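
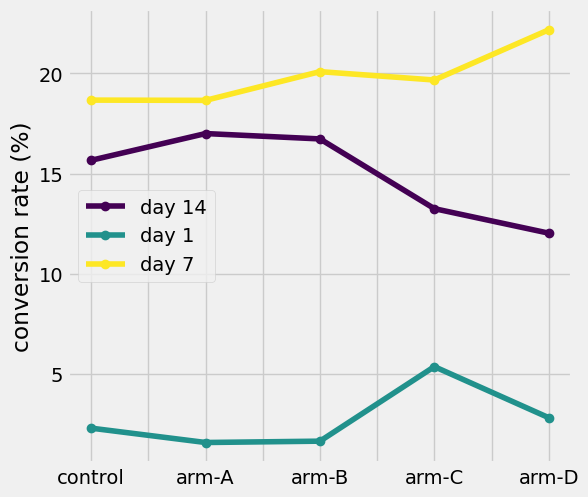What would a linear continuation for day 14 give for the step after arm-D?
≈ 10

Last three: 16, 14, 12 → slope ≈ -2/step → next ≈ 10.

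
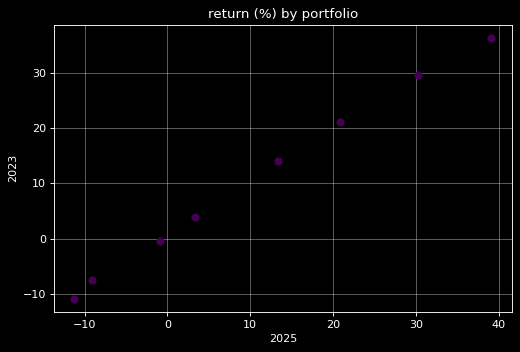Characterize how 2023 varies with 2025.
Points are positively correlated; strong (|r| ≈ 1.0).

positive, strong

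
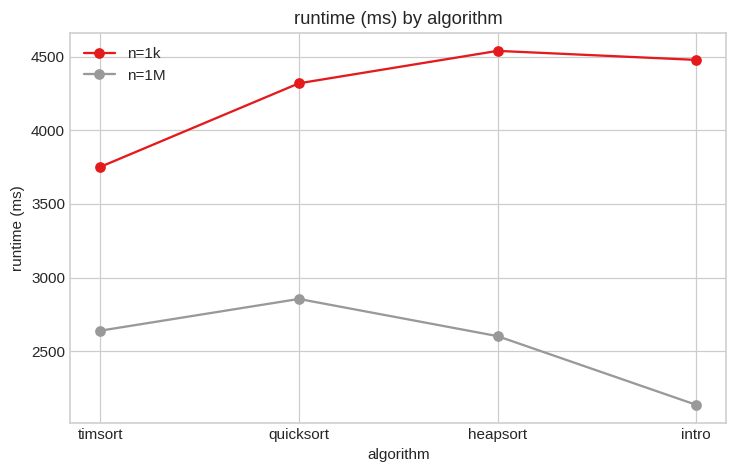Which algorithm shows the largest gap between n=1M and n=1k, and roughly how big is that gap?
intro: n=1M ≈ 2000, n=1k ≈ 4500 → gap ≈ 2500. Next-largest (heapsort) is only ≈ 2000.

intro, ≈ 2500 ms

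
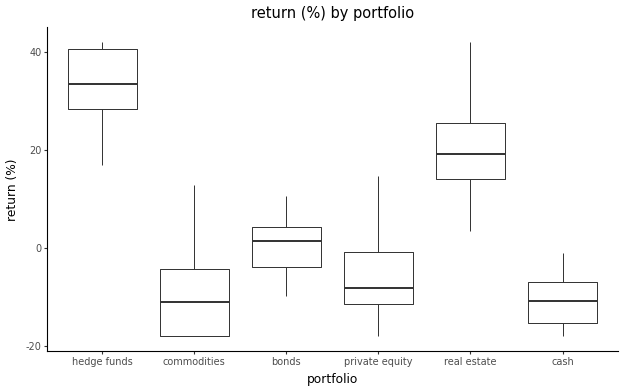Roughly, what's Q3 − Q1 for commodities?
≈ 15

Q3 ≈ -5, Q1 ≈ -20; IQR ≈ 15.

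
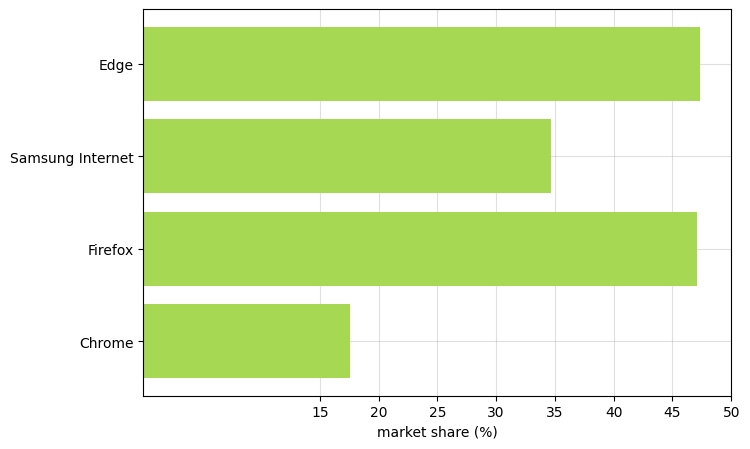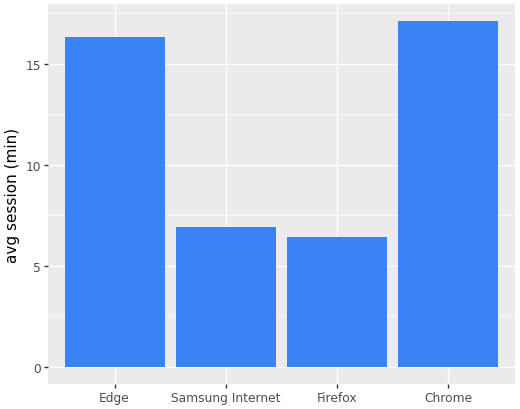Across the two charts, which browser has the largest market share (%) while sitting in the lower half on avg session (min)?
Chart 2 median avg session (min) ≈ 12; below-median browsers: Samsung Internet, Firefox. Among those, Firefox has the highest market share (%) (≈ 45).

Firefox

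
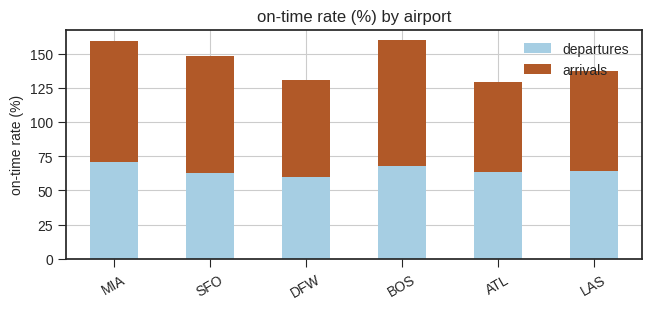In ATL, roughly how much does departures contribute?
departures top ≈ 60, bottom ≈ 0; segment ≈ 60.

≈ 60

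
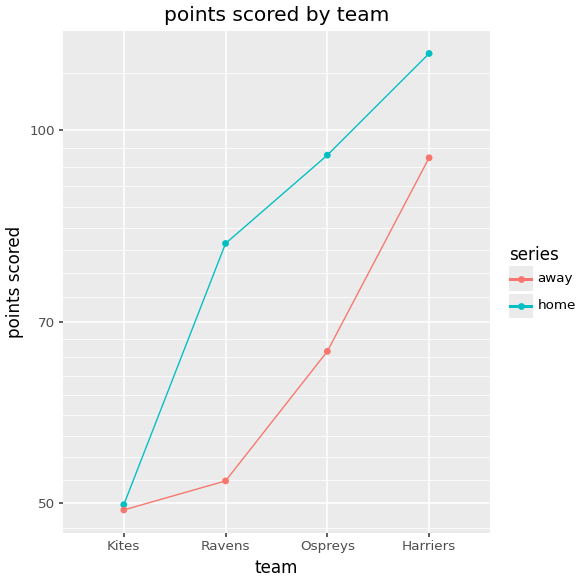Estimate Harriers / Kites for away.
≈ 1.8×

Harriers ≈ 90, Kites ≈ 50; 90/50 ≈ 1.8.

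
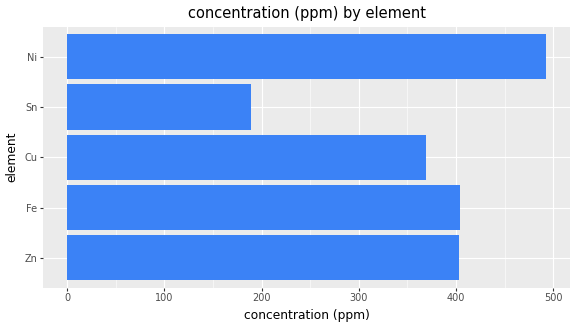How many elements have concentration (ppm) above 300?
4

Above 300: Zn, Fe, Cu, Ni.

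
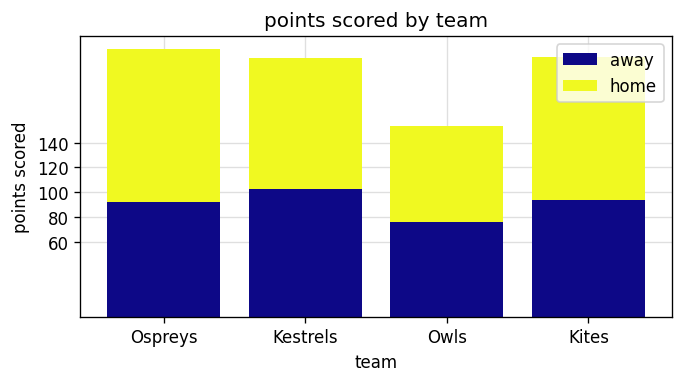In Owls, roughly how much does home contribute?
≈ 80

home top ≈ 160, bottom ≈ 80; segment ≈ 80.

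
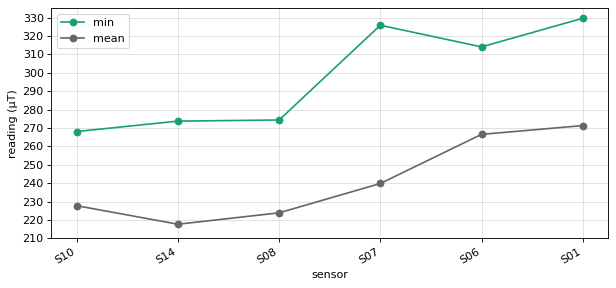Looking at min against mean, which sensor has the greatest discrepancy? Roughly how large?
S07: min ≈ 330, mean ≈ 240 → gap ≈ 90. Next-largest (S01) is only ≈ 60.

S07, ≈ 90 µT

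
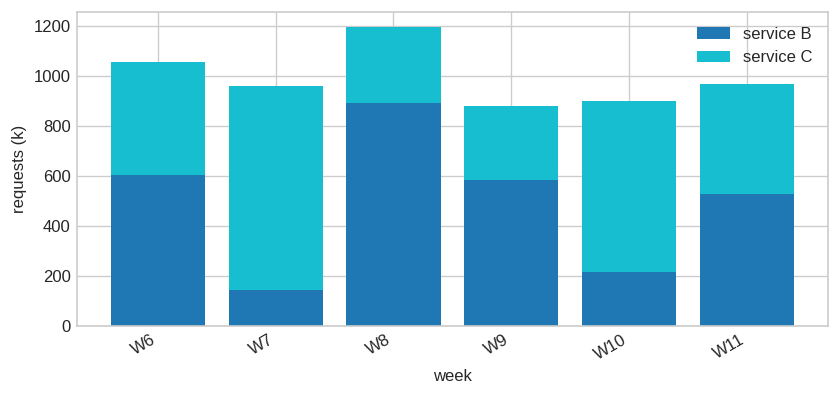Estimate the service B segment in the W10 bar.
≈ 200

service B top ≈ 200, bottom ≈ 0; segment ≈ 200.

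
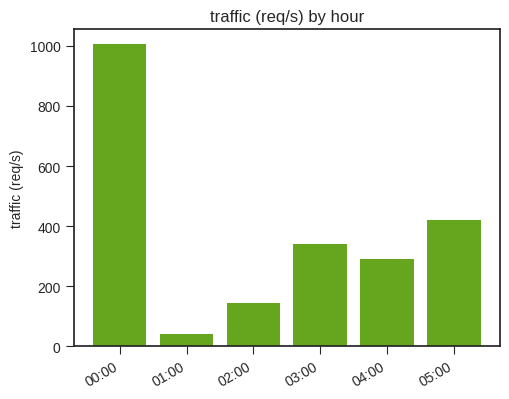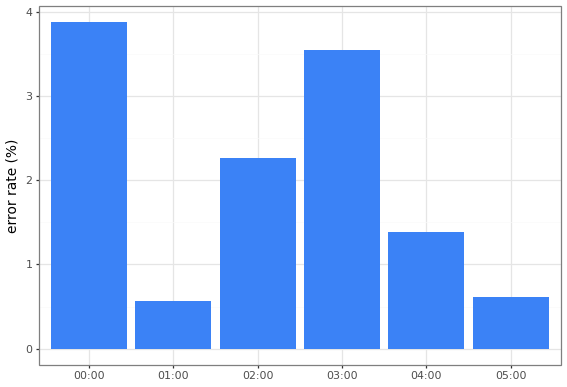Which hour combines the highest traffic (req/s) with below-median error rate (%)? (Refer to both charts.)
Chart 2 median error rate (%) ≈ 2; below-median hours: 01:00, 04:00, 05:00. Among those, 05:00 has the highest traffic (req/s) (≈ 400).

05:00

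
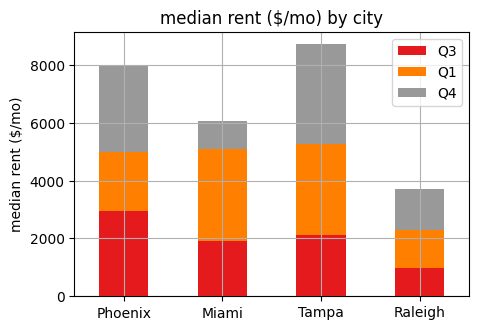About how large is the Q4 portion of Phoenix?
≈ 3000

Q4 top ≈ 8000, bottom ≈ 5000; segment ≈ 3000.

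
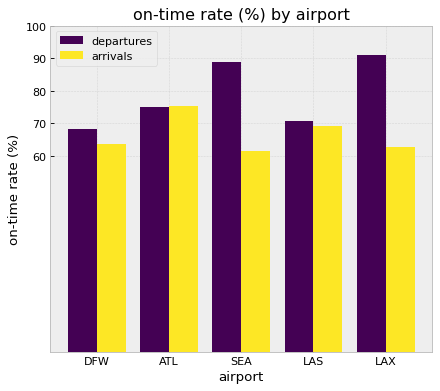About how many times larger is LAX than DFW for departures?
≈ 1.29×

LAX ≈ 90, DFW ≈ 70; 90/70 ≈ 1.29.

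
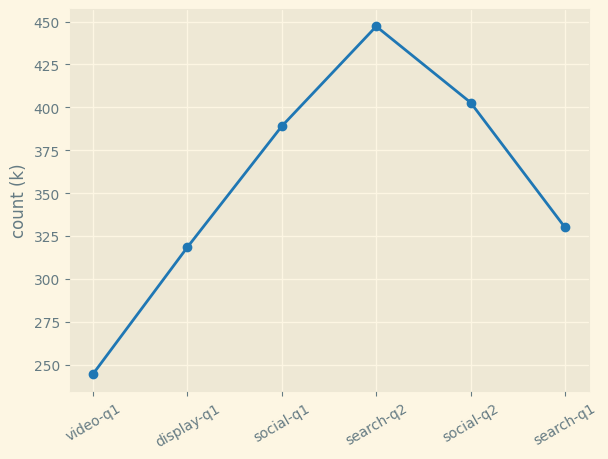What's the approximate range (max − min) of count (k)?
Max search-q2 ≈ 440, min video-q1 ≈ 240; range ≈ 200.

≈ 200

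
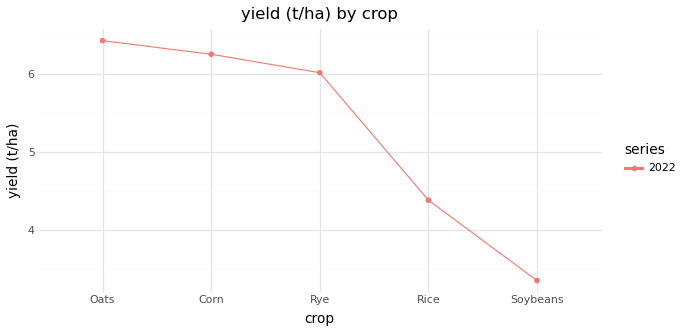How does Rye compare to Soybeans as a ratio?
Rye ≈ 6.0, Soybeans ≈ 3.5; 6.0/3.5 ≈ 1.71.

≈ 1.71×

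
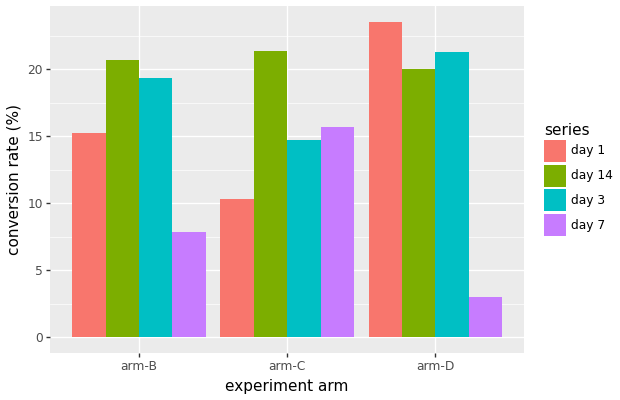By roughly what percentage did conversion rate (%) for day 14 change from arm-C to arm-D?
≈ -9.1%

arm-C ≈ 22, arm-D ≈ 20; (20 − 22) / 22 ≈ -9.1%.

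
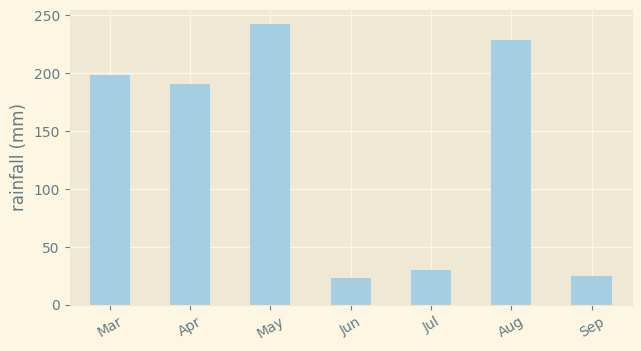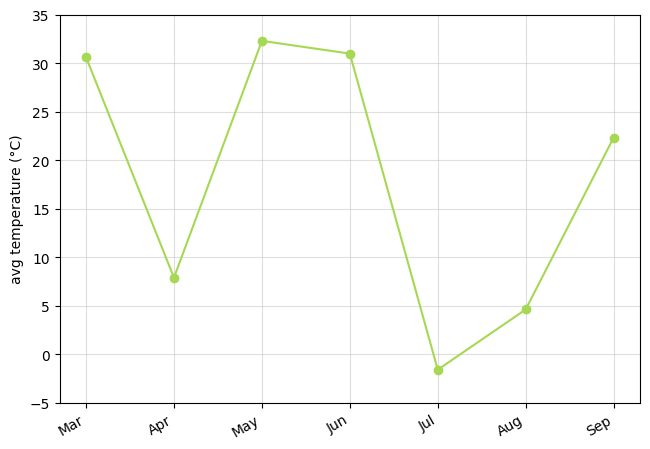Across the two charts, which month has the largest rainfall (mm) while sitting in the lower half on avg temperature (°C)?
Chart 2 median avg temperature (°C) ≈ 20; below-median months: Apr, Jul, Aug. Among those, Aug has the highest rainfall (mm) (≈ 225).

Aug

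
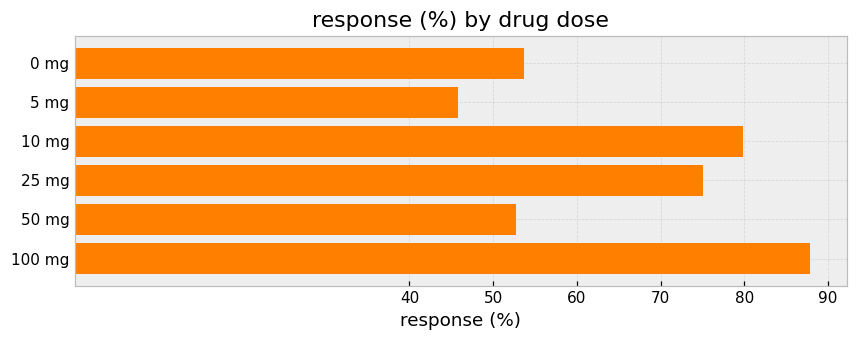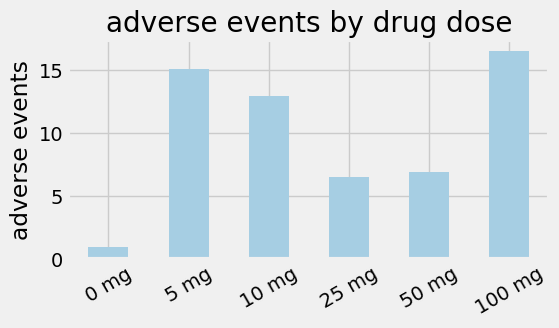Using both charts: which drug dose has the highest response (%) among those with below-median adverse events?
Chart 2 median adverse events ≈ 10; below-median drug doses: 0 mg, 25 mg, 50 mg. Among those, 25 mg has the highest response (%) (≈ 80).

25 mg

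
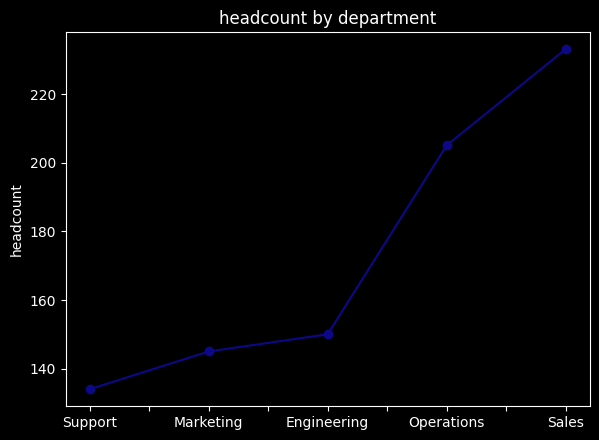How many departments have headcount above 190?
Above 190: Operations, Sales.

2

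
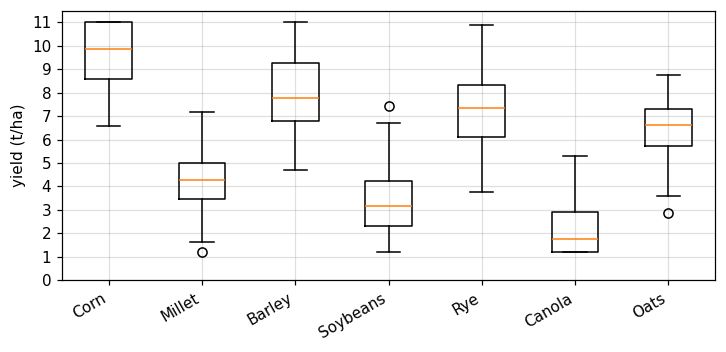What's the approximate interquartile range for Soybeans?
Q3 ≈ 4, Q1 ≈ 2; IQR ≈ 2.

≈ 2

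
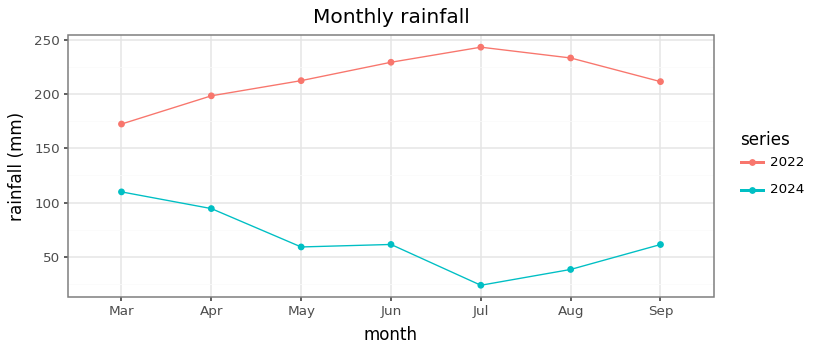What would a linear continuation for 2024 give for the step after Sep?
≈ 80

Last three: 20, 40, 60 → slope ≈ 20/step → next ≈ 80.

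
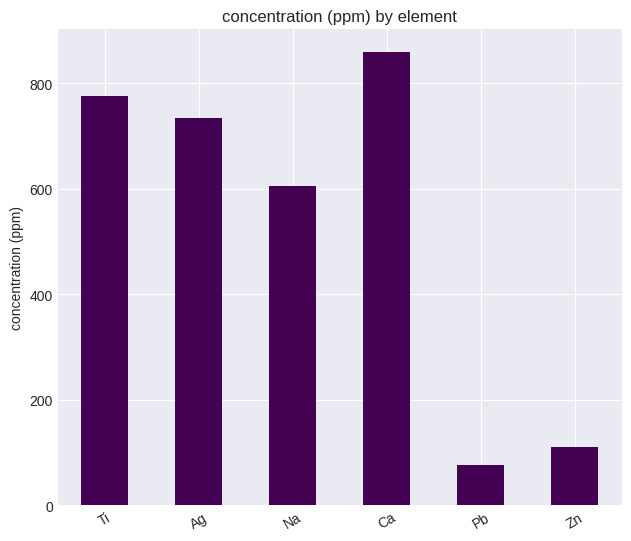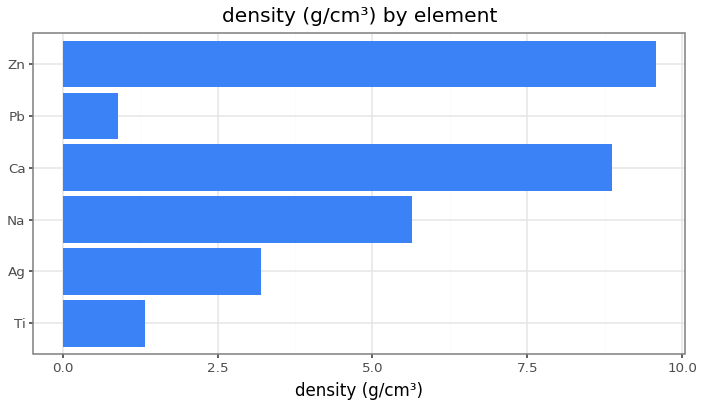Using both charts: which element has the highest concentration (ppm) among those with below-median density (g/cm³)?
Ti

Chart 2 median density (g/cm³) ≈ 4; below-median elements: Ti, Ag, Pb. Among those, Ti has the highest concentration (ppm) (≈ 800).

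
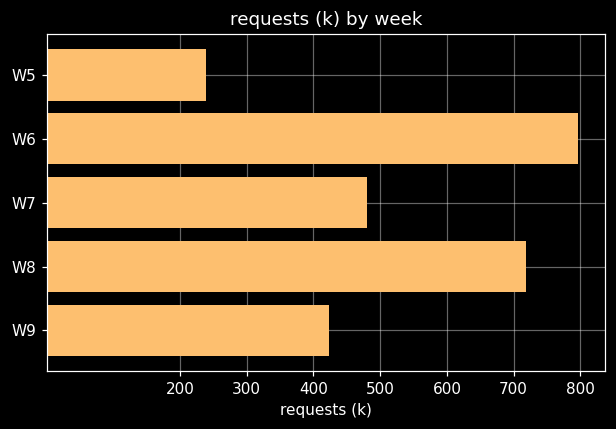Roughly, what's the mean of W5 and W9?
(200 + 400) / 2 ≈ 300.

≈ 300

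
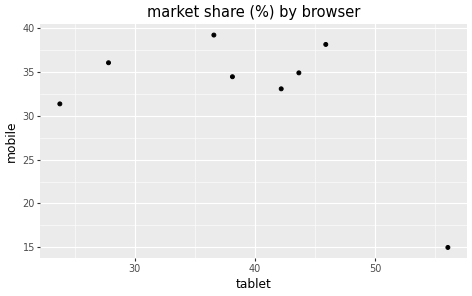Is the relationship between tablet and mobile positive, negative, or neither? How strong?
Points are negatively correlated; moderate (|r| ≈ 0.5).

negative, moderate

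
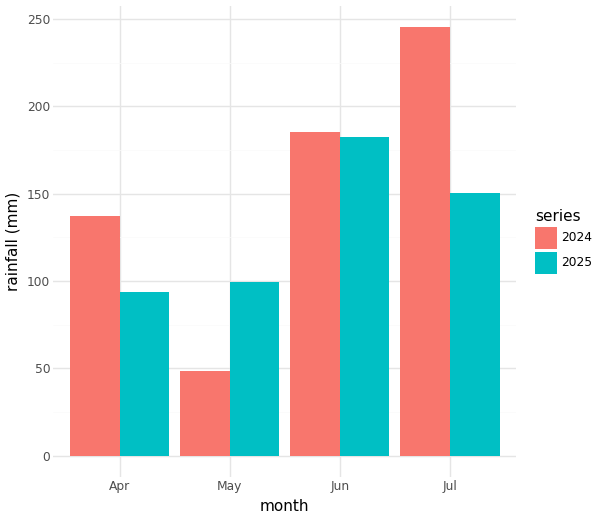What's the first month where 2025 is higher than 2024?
Apr: 2025 ≈ 100 vs 2024 ≈ 125 (not yet); May: 2025 ≈ 100 vs 2024 ≈ 50 (first crossover).

May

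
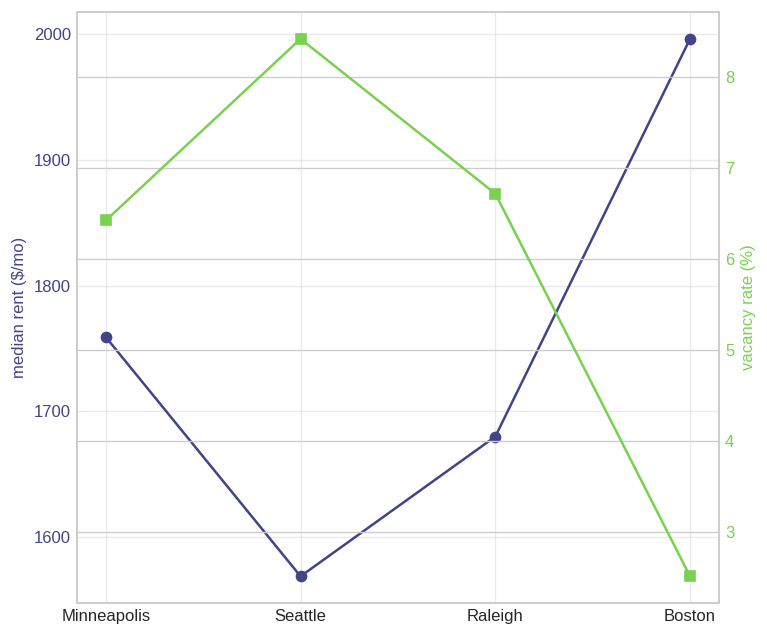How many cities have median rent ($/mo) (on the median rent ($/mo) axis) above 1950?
1

Above 1950: Boston.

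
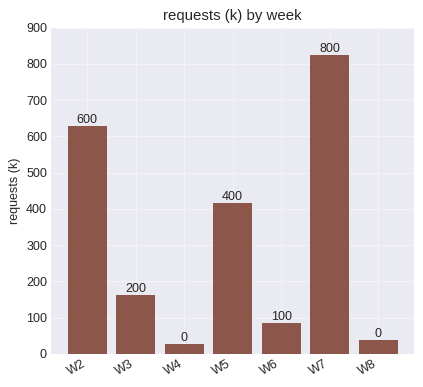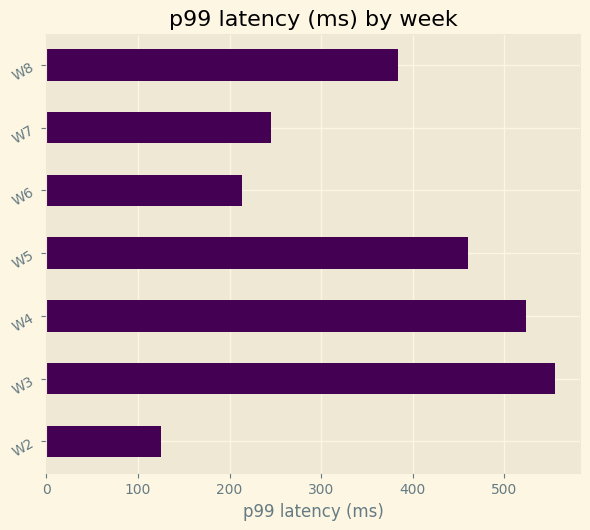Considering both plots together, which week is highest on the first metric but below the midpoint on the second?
W7

Chart 2 median p99 latency (ms) ≈ 400; below-median weeks: W2, W6, W7. Among those, W7 has the highest requests (k) (≈ 800).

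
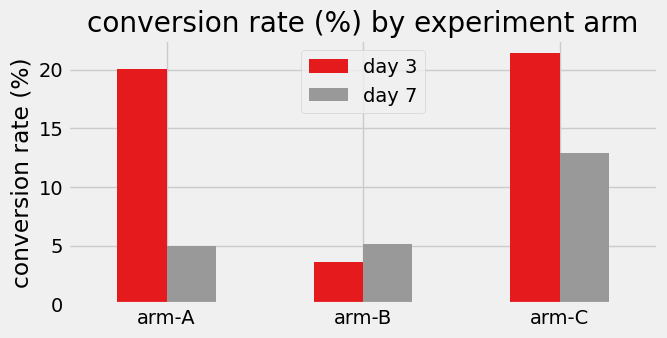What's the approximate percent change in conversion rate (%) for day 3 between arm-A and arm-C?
arm-A ≈ 20, arm-C ≈ 22; (22 − 20) / 20 ≈ +10%.

≈ +10%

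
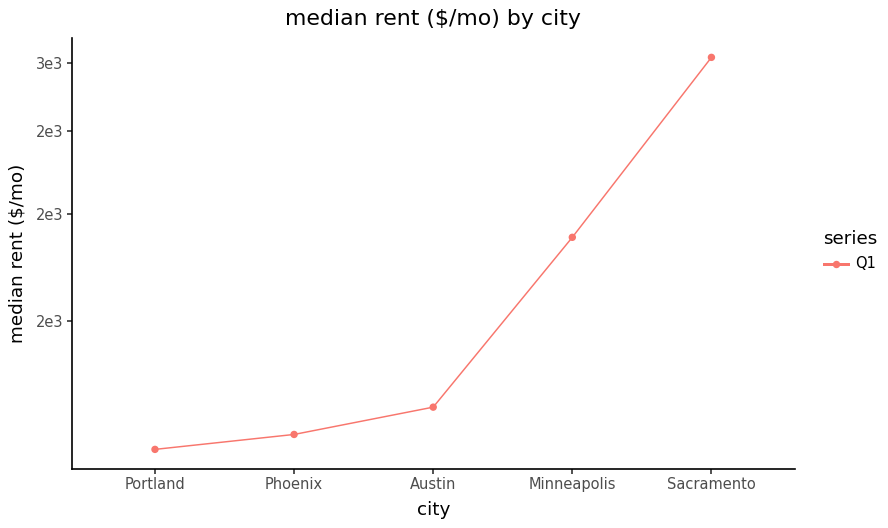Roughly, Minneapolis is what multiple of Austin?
Minneapolis ≈ 1800, Austin ≈ 1200; 1800/1200 ≈ 1.5.

≈ 1.5×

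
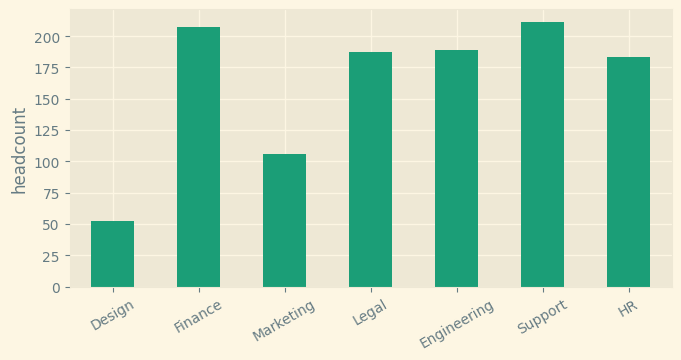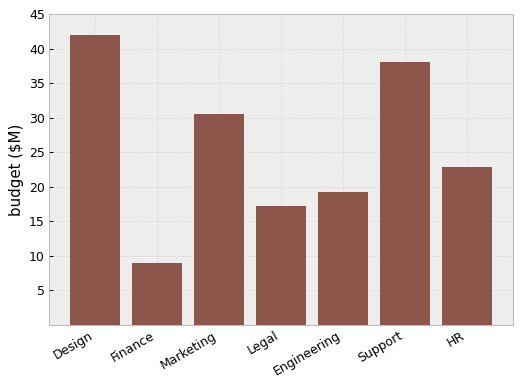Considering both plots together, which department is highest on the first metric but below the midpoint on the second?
Finance

Chart 2 median budget ($M) ≈ 25; below-median departments: Finance, Legal, Engineering. Among those, Finance has the highest headcount (≈ 200).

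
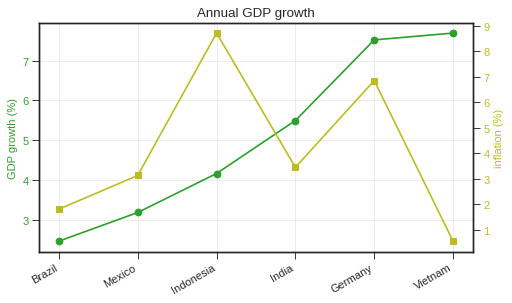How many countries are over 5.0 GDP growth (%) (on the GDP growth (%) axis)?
3

Above 5.0: India, Germany, Vietnam.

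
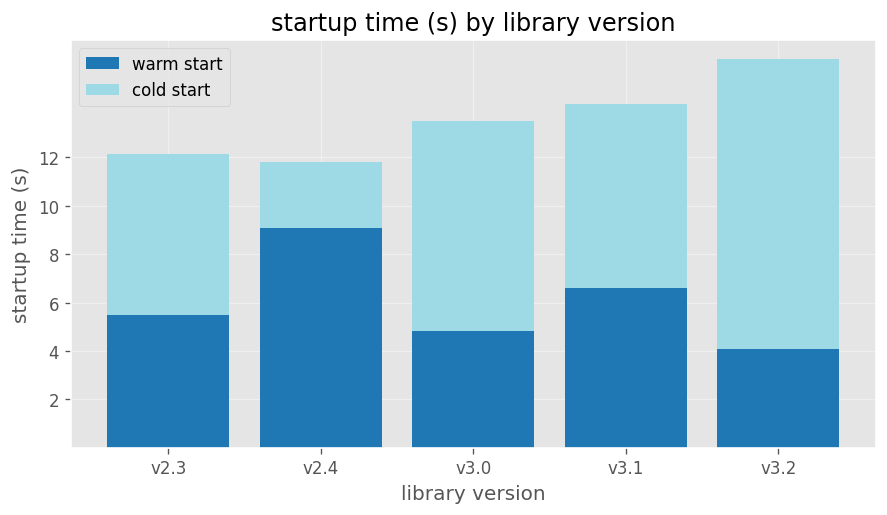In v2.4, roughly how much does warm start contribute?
≈ 10

warm start top ≈ 10, bottom ≈ 0; segment ≈ 10.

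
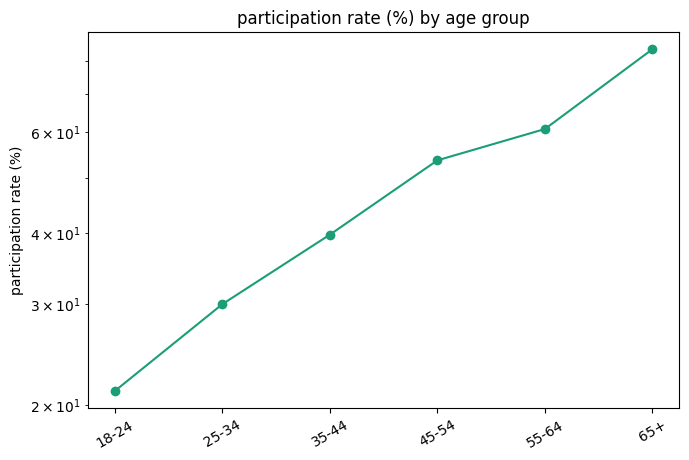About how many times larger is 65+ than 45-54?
≈ 1.6×

65+ ≈ 80, 45-54 ≈ 50; 80/50 ≈ 1.6.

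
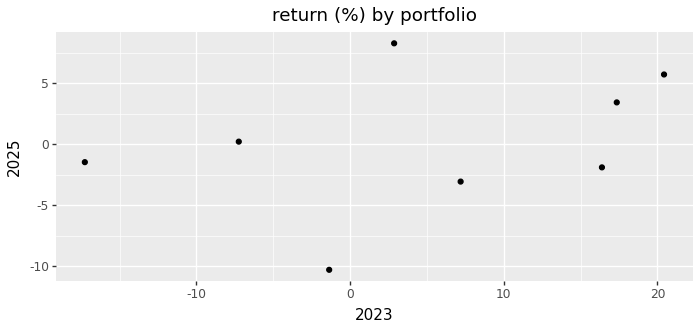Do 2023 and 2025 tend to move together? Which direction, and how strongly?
Points are positively correlated; weak (|r| ≈ 0.3).

positive, weak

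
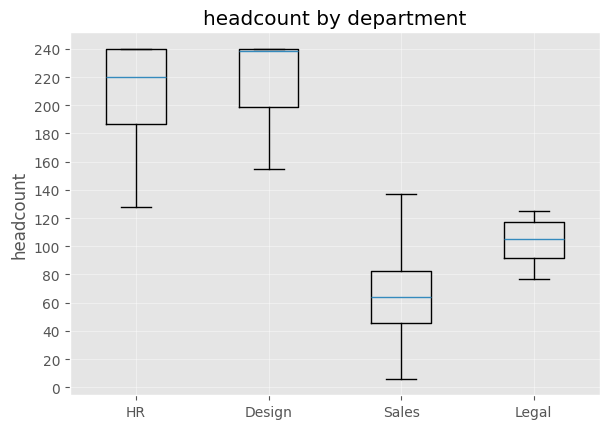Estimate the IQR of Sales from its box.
≈ 40

Q3 ≈ 80, Q1 ≈ 40; IQR ≈ 40.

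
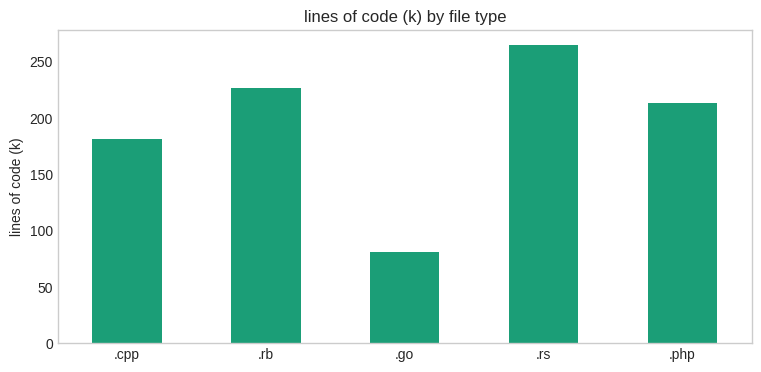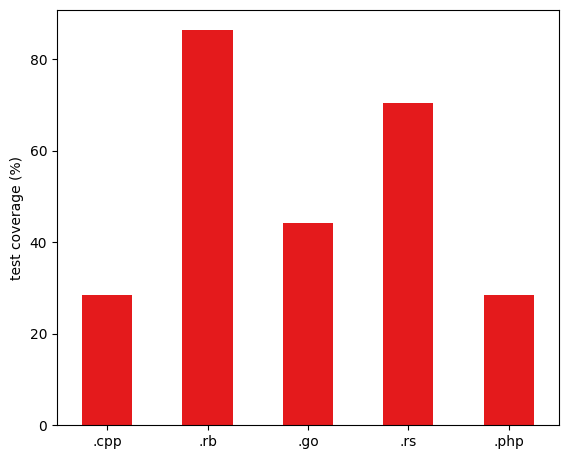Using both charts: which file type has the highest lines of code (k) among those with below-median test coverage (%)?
.php

Chart 2 median test coverage (%) ≈ 40; below-median file types: .cpp, .php. Among those, .php has the highest lines of code (k) (≈ 225).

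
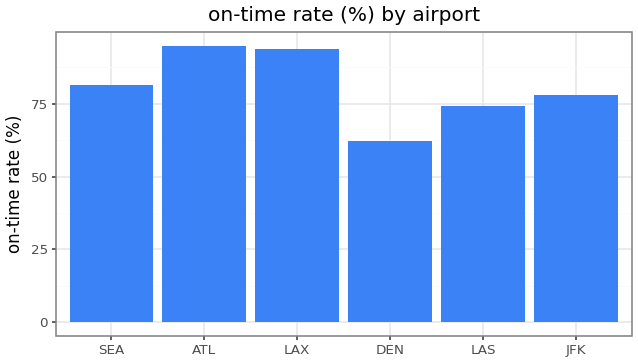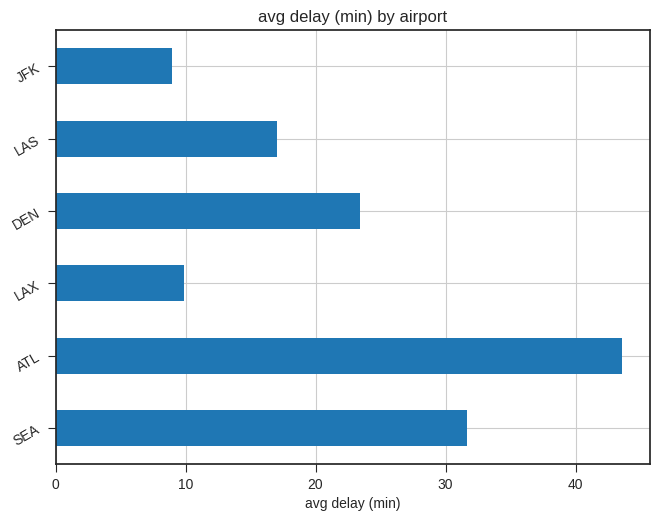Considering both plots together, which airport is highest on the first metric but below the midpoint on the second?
LAX

Chart 2 median avg delay (min) ≈ 20; below-median airports: LAX, LAS, JFK. Among those, LAX has the highest on-time rate (%) (≈ 90).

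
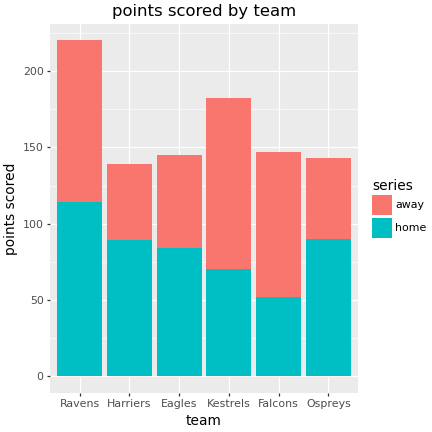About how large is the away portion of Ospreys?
≈ 60

away top ≈ 140, bottom ≈ 80; segment ≈ 60.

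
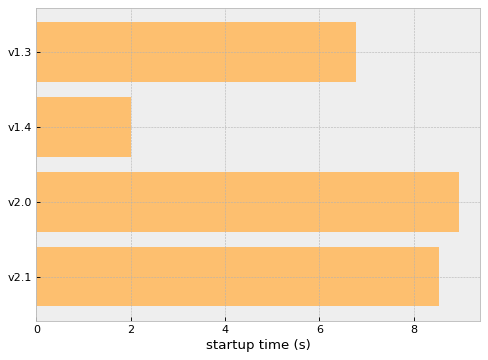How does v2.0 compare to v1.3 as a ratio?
v2.0 ≈ 9, v1.3 ≈ 7; 9/7 ≈ 1.29.

≈ 1.29×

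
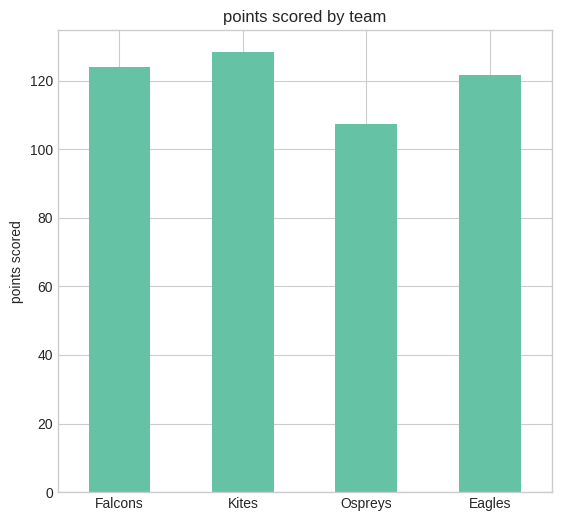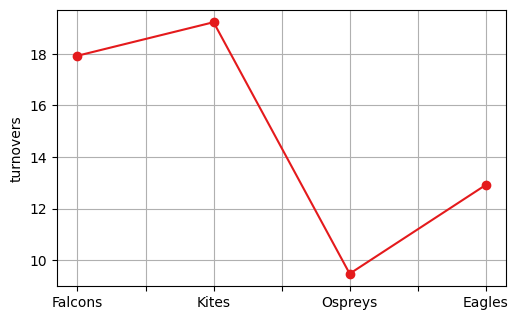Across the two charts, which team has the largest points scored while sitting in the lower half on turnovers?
Chart 2 median turnovers ≈ 16; below-median teams: Ospreys, Eagles. Among those, Eagles has the highest points scored (≈ 120).

Eagles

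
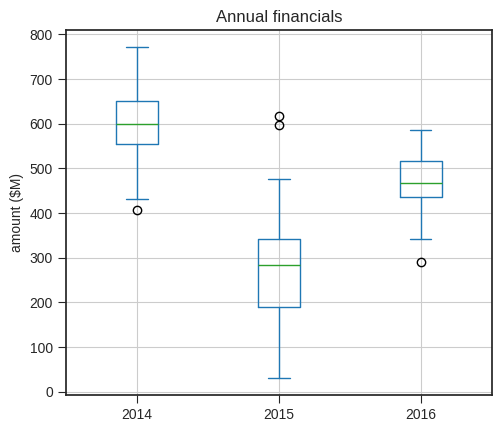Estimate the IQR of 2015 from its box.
≈ 150

Q3 ≈ 350, Q1 ≈ 200; IQR ≈ 150.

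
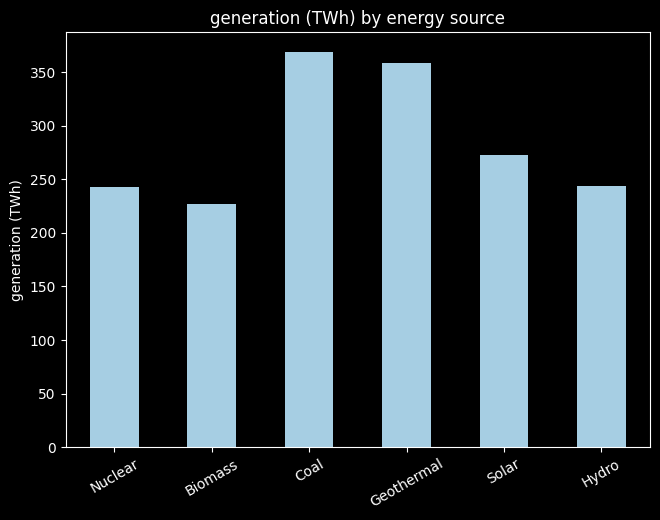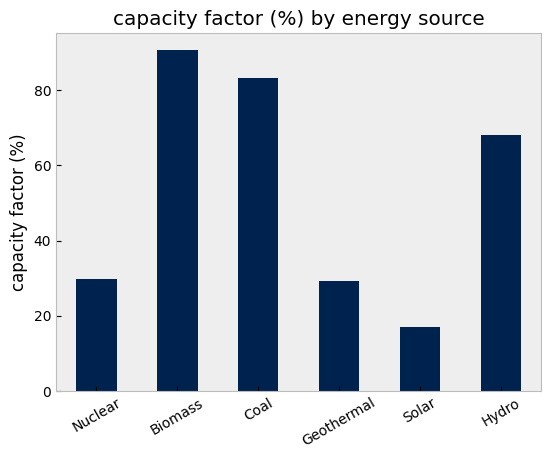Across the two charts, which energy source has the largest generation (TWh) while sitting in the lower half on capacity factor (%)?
Geothermal

Chart 2 median capacity factor (%) ≈ 50; below-median energy sources: Nuclear, Geothermal, Solar. Among those, Geothermal has the highest generation (TWh) (≈ 350).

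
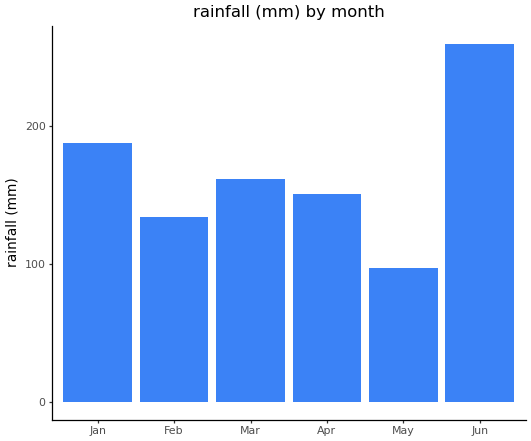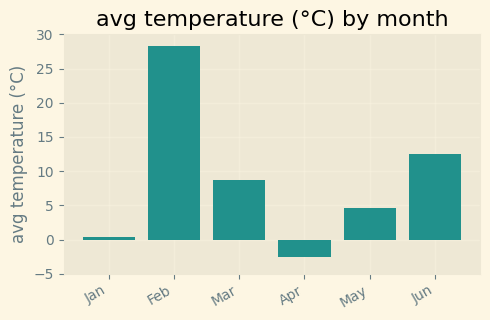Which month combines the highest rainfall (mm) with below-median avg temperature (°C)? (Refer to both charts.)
Chart 2 median avg temperature (°C) ≈ 5; below-median months: Jan, Apr, May. Among those, Jan has the highest rainfall (mm) (≈ 175).

Jan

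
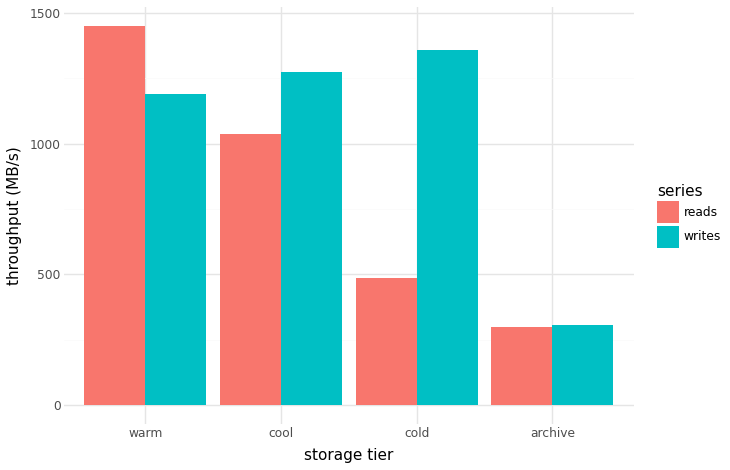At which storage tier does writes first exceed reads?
warm: writes ≈ 1200 vs reads ≈ 1400 (not yet); cool: writes ≈ 1200 vs reads ≈ 1000 (first crossover).

cool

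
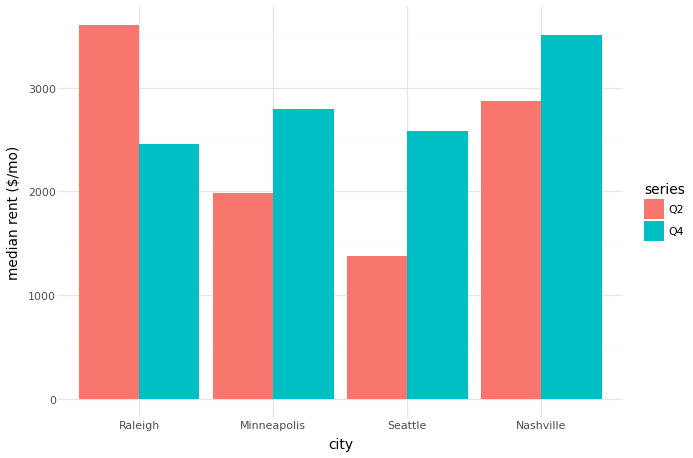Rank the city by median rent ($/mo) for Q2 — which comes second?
Top 3 for Q2: Raleigh ≈ 3500, Nashville ≈ 3000, Minneapolis ≈ 2000.

Nashville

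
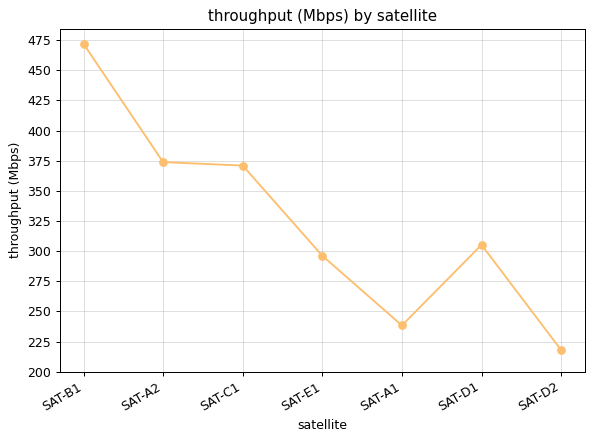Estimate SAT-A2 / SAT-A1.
≈ 1.5×

SAT-A2 ≈ 375, SAT-A1 ≈ 250; 375/250 ≈ 1.5.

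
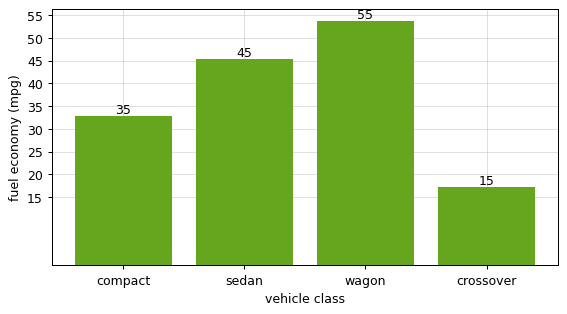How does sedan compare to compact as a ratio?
sedan ≈ 45, compact ≈ 35; 45/35 ≈ 1.29.

≈ 1.29×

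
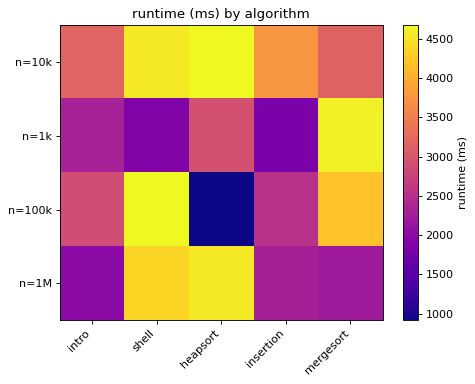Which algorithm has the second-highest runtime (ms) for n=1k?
Top 3 for n=1k: mergesort ≈ 4500, heapsort ≈ 3000, intro ≈ 2500.

heapsort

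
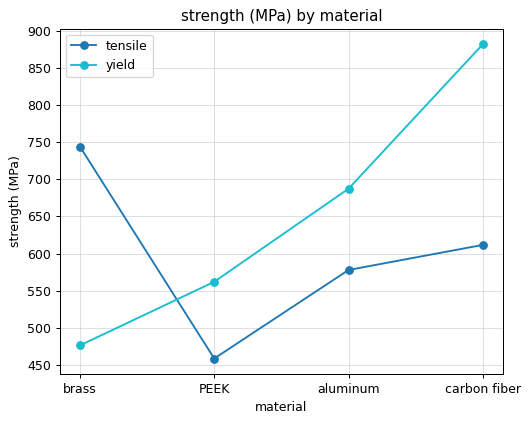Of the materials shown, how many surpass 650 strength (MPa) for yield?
2

Above 650: aluminum, carbon fiber.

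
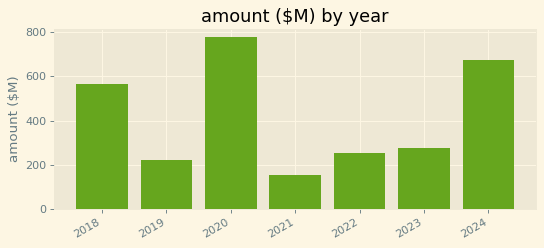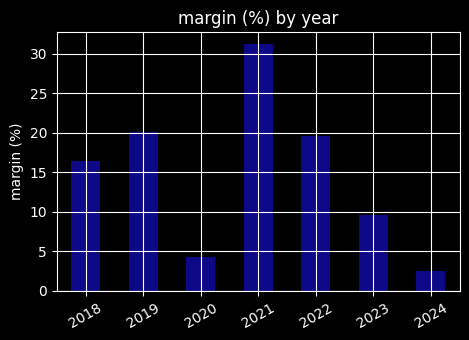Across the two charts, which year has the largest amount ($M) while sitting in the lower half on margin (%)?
Chart 2 median margin (%) ≈ 15; below-median years: 2020, 2023, 2024. Among those, 2020 has the highest amount ($M) (≈ 800).

2020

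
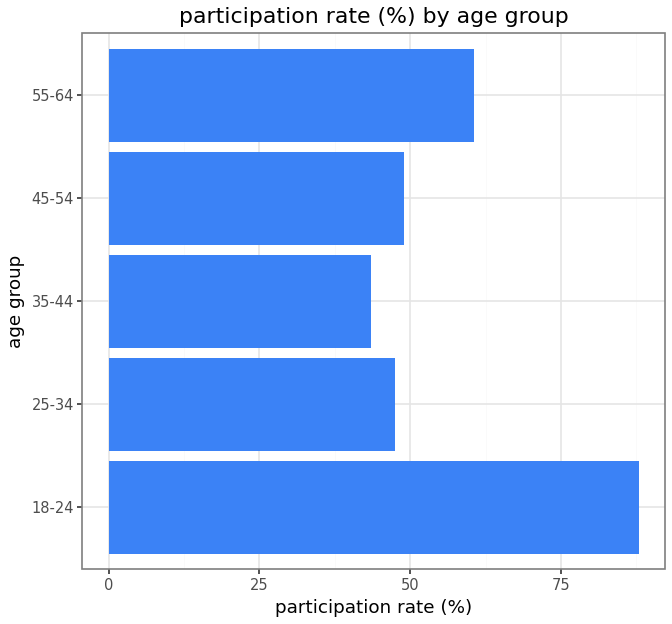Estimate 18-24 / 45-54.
≈ 1.8×

18-24 ≈ 90, 45-54 ≈ 50; 90/50 ≈ 1.8.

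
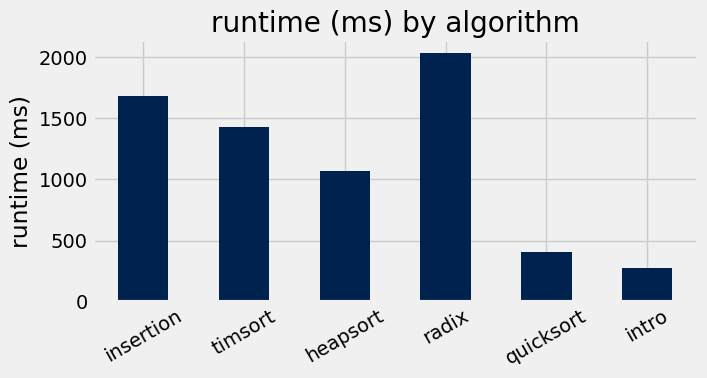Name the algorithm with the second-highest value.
insertion

Top 3: radix ≈ 2000, insertion ≈ 1600, timsort ≈ 1400.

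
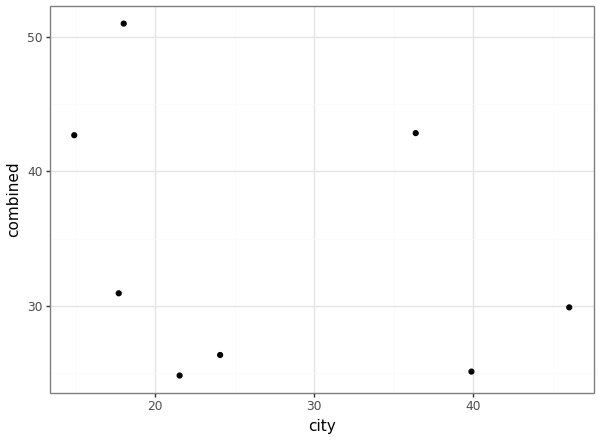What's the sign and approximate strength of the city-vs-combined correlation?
negative, weak

Points are negatively correlated; weak (|r| ≈ 0.3).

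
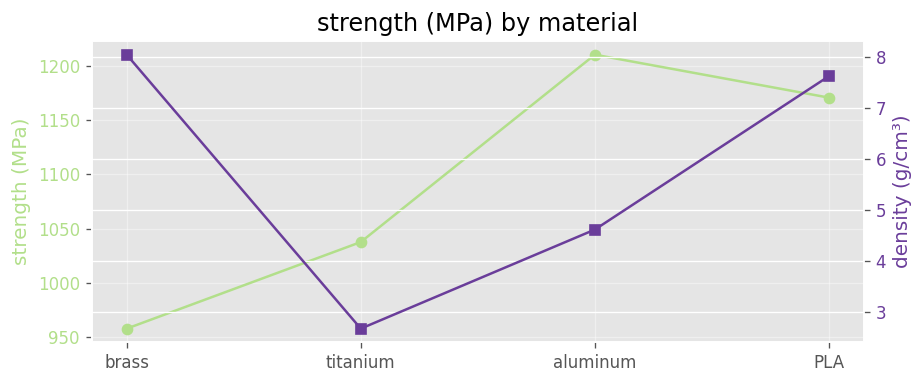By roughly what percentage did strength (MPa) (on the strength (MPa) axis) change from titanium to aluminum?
titanium ≈ 1050, aluminum ≈ 1200; (1200 − 1050) / 1050 ≈ +14.3%.

≈ +14.3%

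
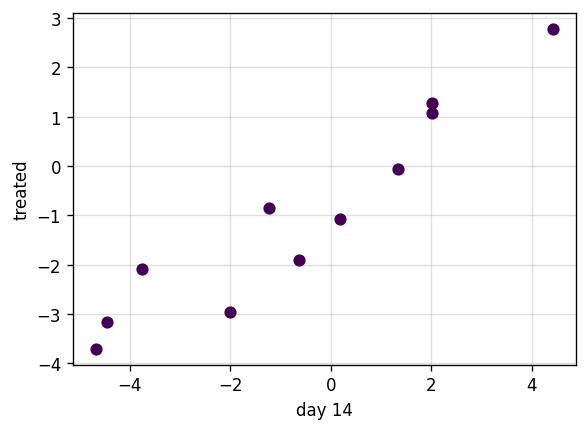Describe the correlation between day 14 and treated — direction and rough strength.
positive, strong

Points are positively correlated; strong (|r| ≈ 0.9).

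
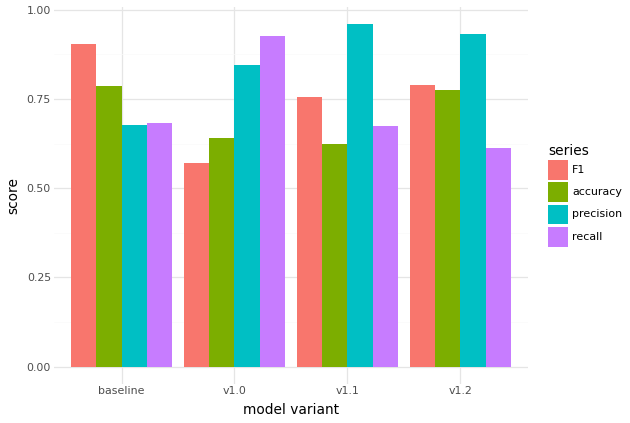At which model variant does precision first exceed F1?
baseline: precision ≈ 0.7 vs F1 ≈ 0.9 (not yet); v1.0: precision ≈ 0.8 vs F1 ≈ 0.6 (first crossover).

v1.0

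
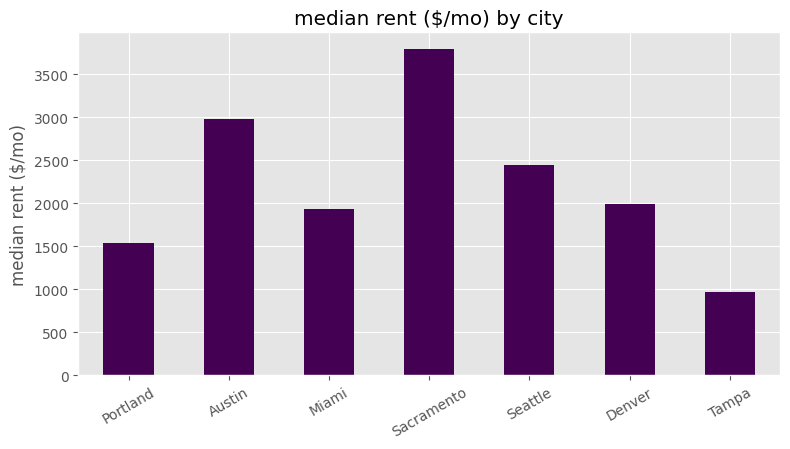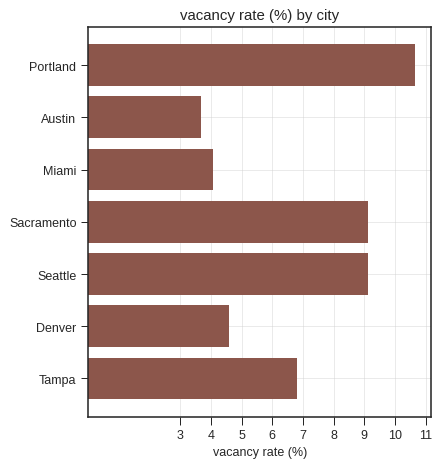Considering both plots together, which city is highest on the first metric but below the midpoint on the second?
Chart 2 median vacancy rate (%) ≈ 7; below-median cities: Austin, Miami, Denver. Among those, Austin has the highest median rent ($/mo) (≈ 3000).

Austin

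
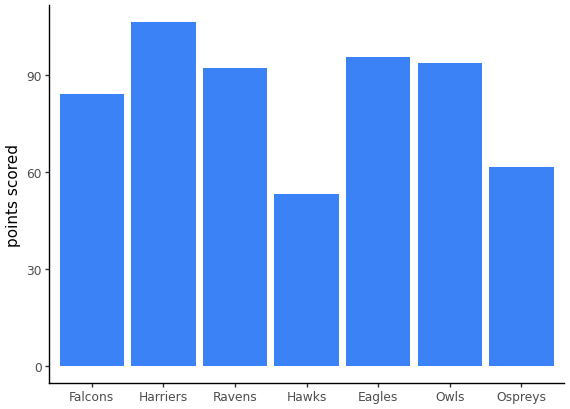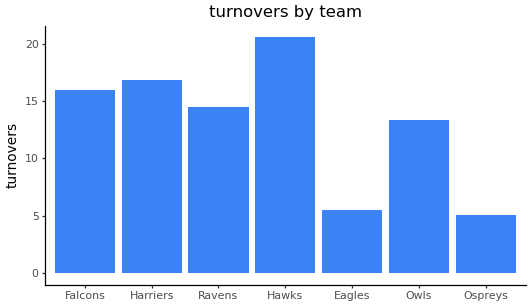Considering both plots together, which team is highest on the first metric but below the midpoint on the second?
Chart 2 median turnovers ≈ 14; below-median teams: Eagles, Owls, Ospreys. Among those, Eagles has the highest points scored (≈ 100).

Eagles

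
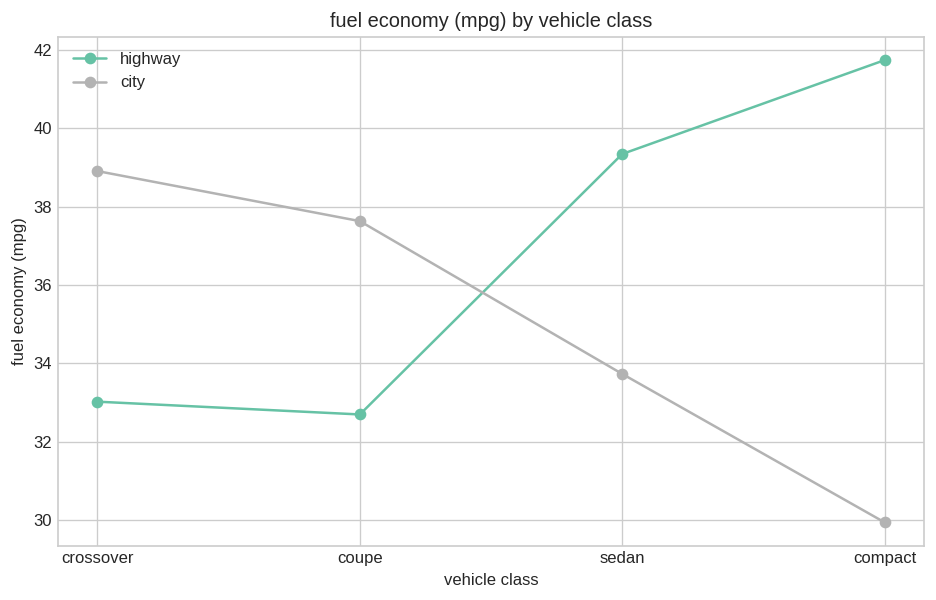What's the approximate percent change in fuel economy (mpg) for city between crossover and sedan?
≈ -12.8%

crossover ≈ 39, sedan ≈ 34; (34 − 39) / 39 ≈ -12.8%.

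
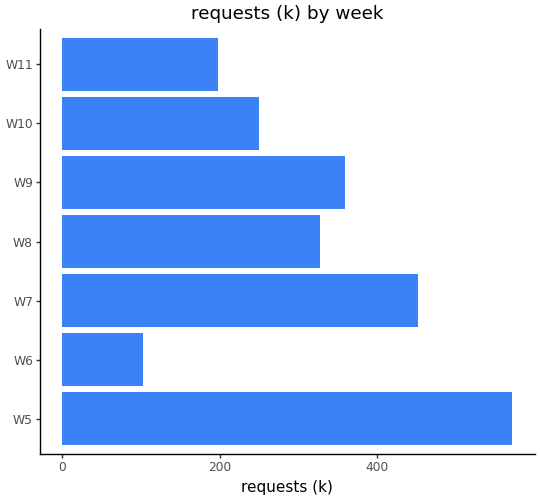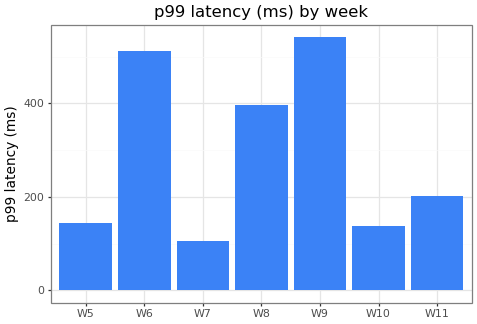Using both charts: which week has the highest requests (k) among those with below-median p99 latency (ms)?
Chart 2 median p99 latency (ms) ≈ 200; below-median weeks: W5, W7, W10. Among those, W5 has the highest requests (k) (≈ 600).

W5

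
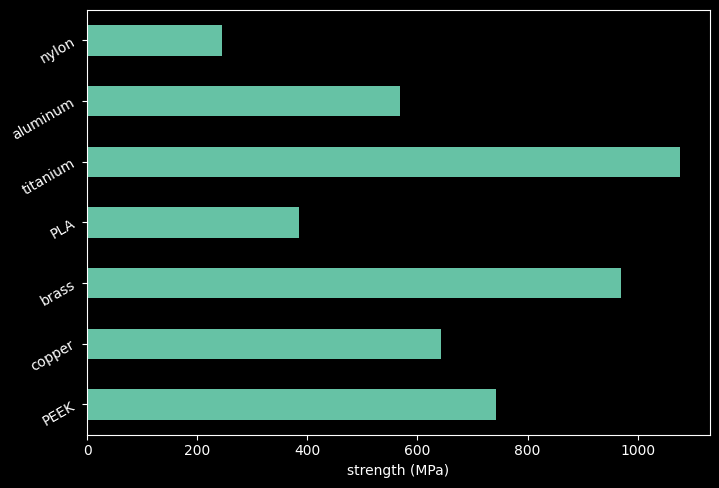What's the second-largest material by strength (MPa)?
Top 3: titanium ≈ 1100, brass ≈ 1000, PEEK ≈ 700.

brass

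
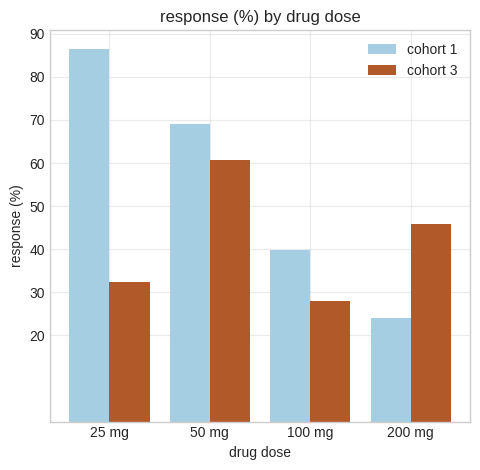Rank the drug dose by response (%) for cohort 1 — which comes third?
100 mg

Top 4 for cohort 1: 25 mg ≈ 90, 50 mg ≈ 70, 100 mg ≈ 40, 200 mg ≈ 20.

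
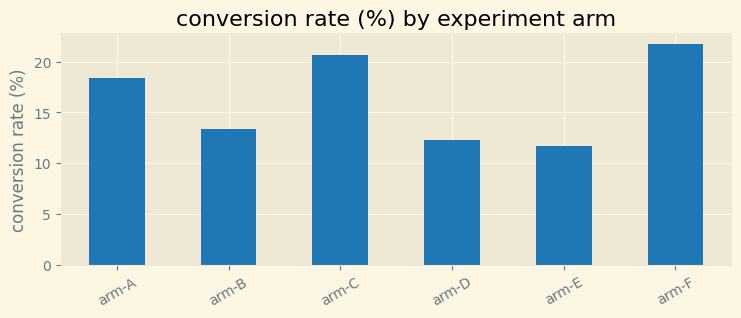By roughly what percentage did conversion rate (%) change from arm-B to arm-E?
arm-B ≈ 14, arm-E ≈ 12; (12 − 14) / 14 ≈ -14.3%.

≈ -14.3%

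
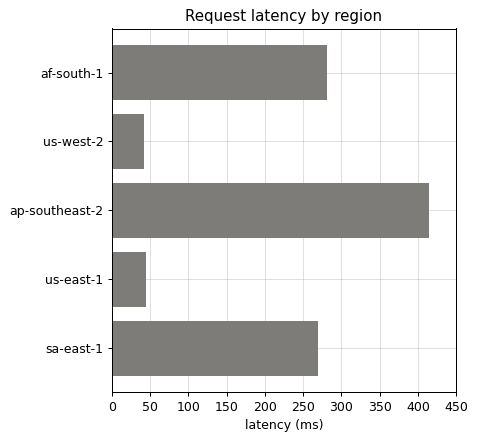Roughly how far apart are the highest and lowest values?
≈ 350

Max ap-southeast-2 ≈ 400, min us-west-2 ≈ 50; range ≈ 350.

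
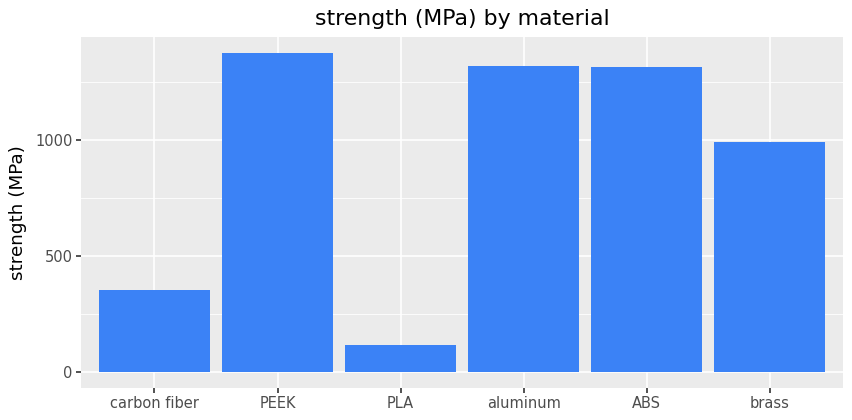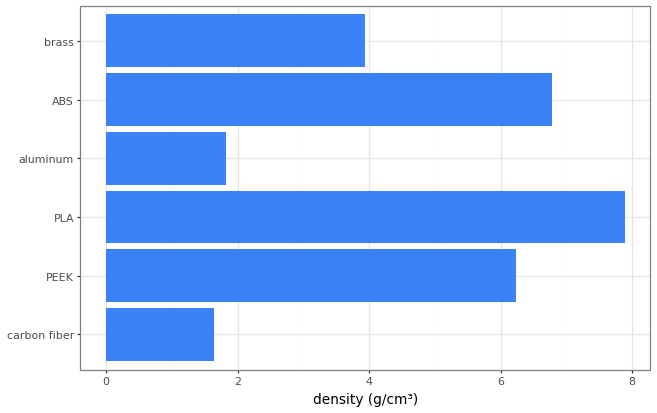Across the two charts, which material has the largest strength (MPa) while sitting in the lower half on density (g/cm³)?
Chart 2 median density (g/cm³) ≈ 5; below-median materials: carbon fiber, aluminum, brass. Among those, aluminum has the highest strength (MPa) (≈ 1400).

aluminum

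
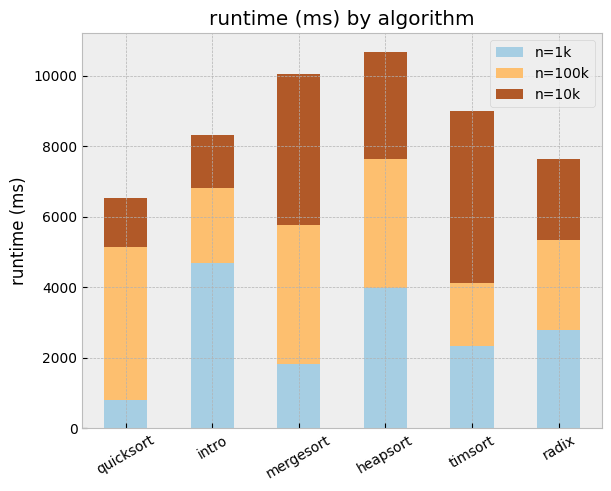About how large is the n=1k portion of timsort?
n=1k top ≈ 2000, bottom ≈ 0; segment ≈ 2000.

≈ 2000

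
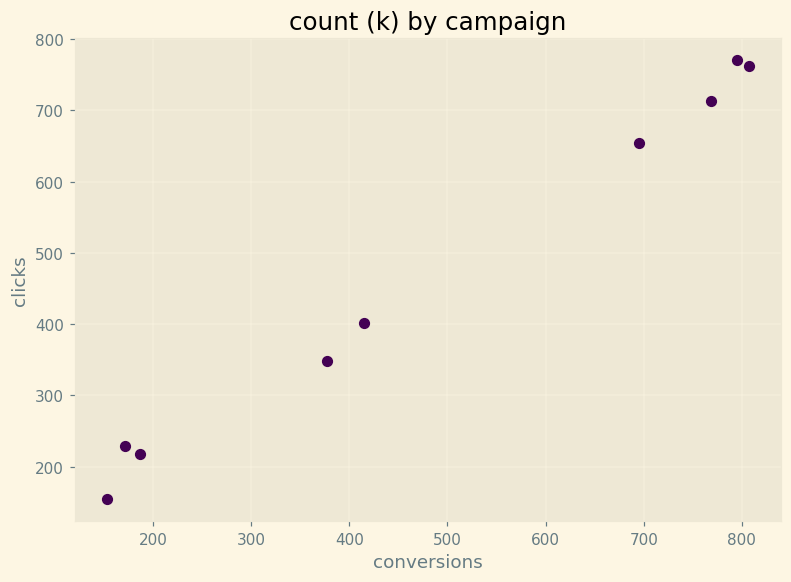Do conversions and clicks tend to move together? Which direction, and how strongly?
positive, strong

Points are positively correlated; strong (|r| ≈ 1.0).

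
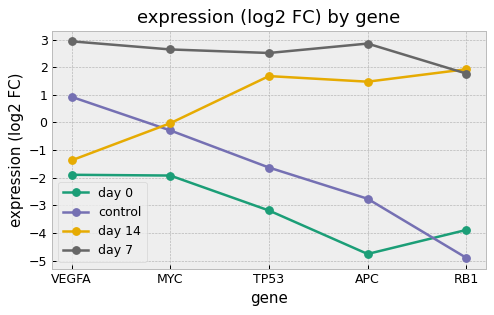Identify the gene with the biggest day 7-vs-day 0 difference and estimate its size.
APC, ≈ 8 log2 FC

APC: day 7 ≈ 3, day 0 ≈ -5 → gap ≈ 8. Next-largest (TP53) is only ≈ 6.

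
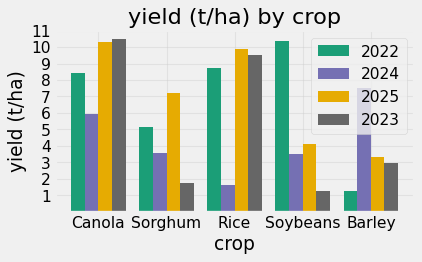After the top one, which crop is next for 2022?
Top 3 for 2022: Soybeans ≈ 10, Rice ≈ 9, Canola ≈ 8.

Rice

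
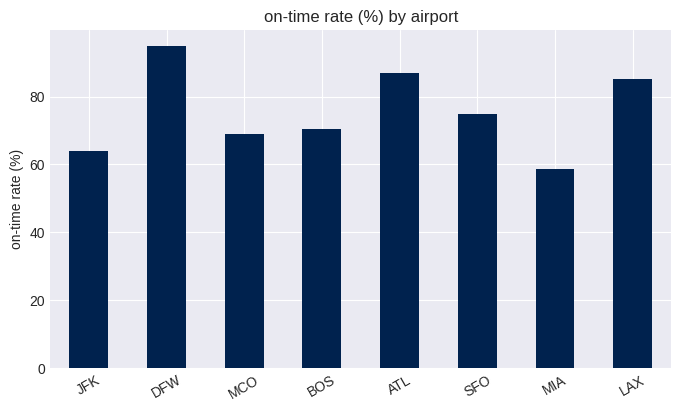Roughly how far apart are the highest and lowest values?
Max DFW ≈ 90, min MIA ≈ 60; range ≈ 30.

≈ 30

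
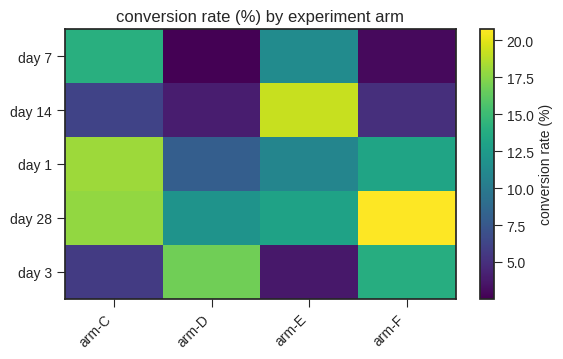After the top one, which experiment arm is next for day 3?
Top 3 for day 3: arm-D ≈ 16, arm-F ≈ 14, arm-C ≈ 6.

arm-F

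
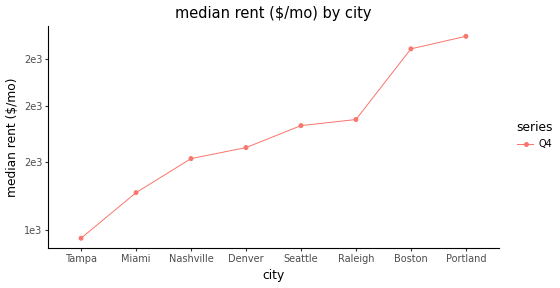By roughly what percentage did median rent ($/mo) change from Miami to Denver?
≈ +14.3%

Miami ≈ 1400, Denver ≈ 1600; (1600 − 1400) / 1400 ≈ +14.3%.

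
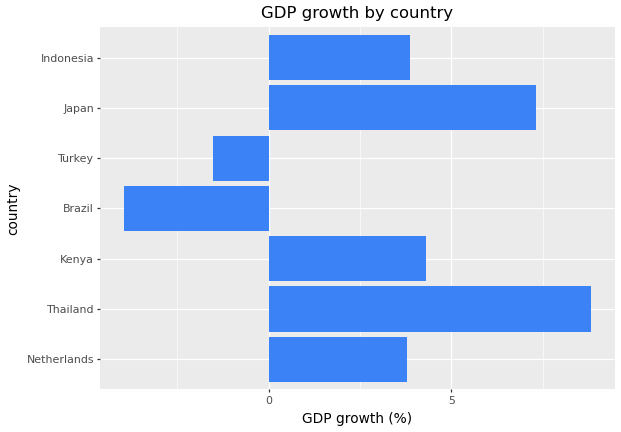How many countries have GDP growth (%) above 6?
2

Above 6: Thailand, Japan.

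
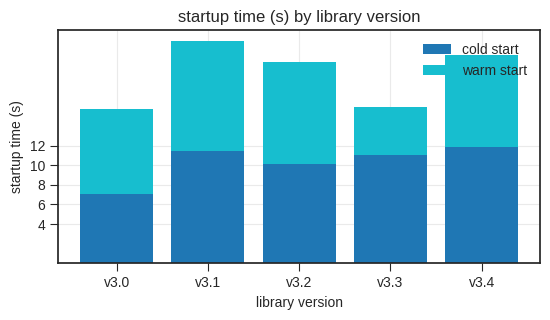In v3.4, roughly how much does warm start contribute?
warm start top ≈ 22, bottom ≈ 12; segment ≈ 10.

≈ 10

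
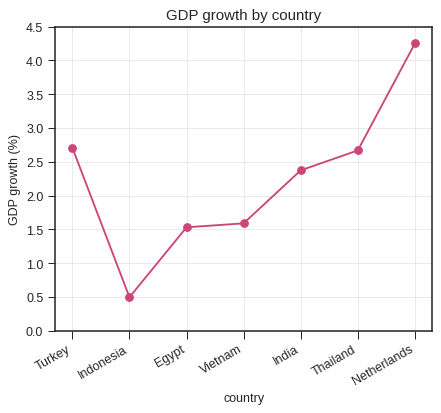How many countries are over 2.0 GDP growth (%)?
Above 2.0: Turkey, India, Thailand, Netherlands.

4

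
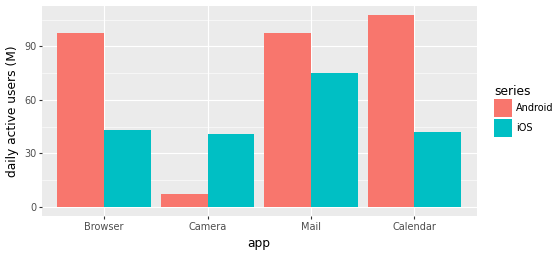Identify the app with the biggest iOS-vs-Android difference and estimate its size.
Calendar, ≈ 70 M

Calendar: iOS ≈ 40, Android ≈ 110 → gap ≈ 70. Next-largest (Browser) is only ≈ 60.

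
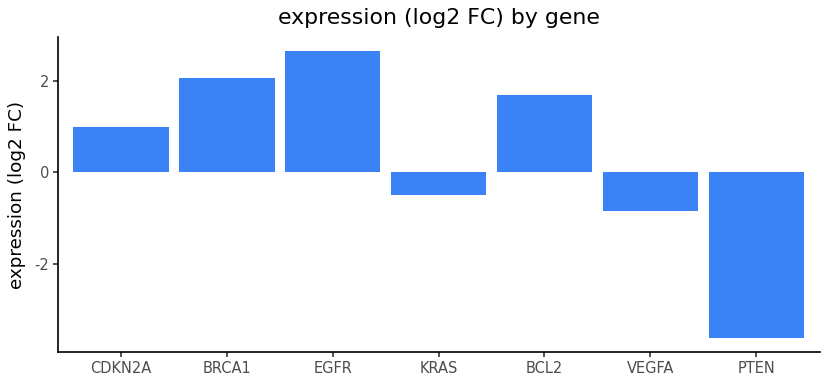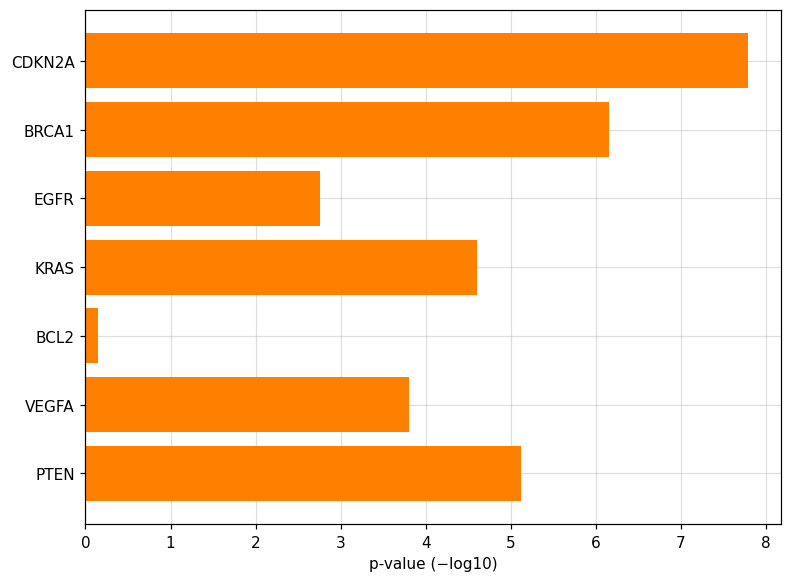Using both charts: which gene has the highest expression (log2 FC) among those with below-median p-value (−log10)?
EGFR

Chart 2 median p-value (−log10) ≈ 5; below-median genes: EGFR, BCL2, VEGFA. Among those, EGFR has the highest expression (log2 FC) (≈ 2.5).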